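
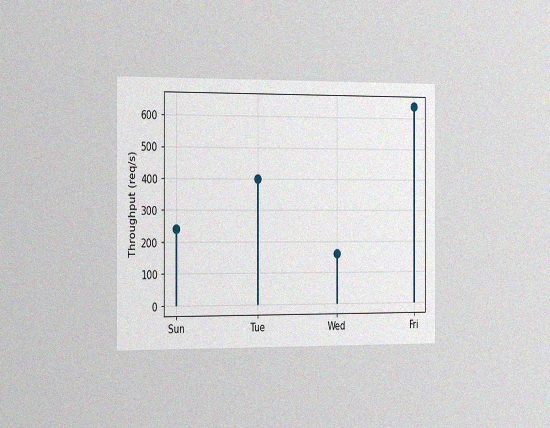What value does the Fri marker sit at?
640req/s

The chart is viewed slightly from the left, with some photo noise. The Fri marker sits at 640req/s.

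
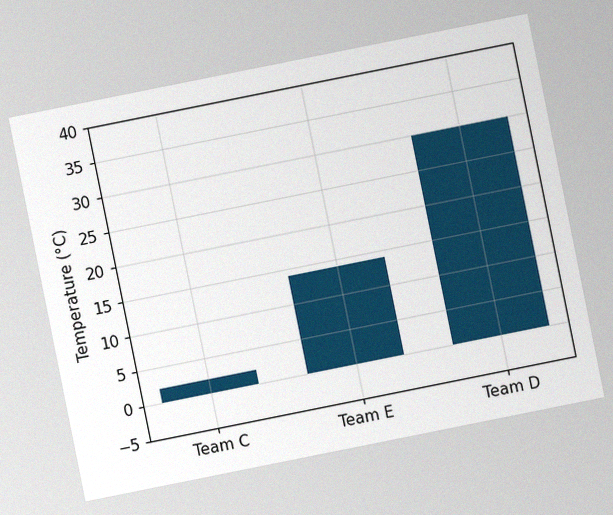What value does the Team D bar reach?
30°C

The chart is tilted about 11° counter-clockwise, with some photo noise. Reading along the chart's y-axis, the Team D bar reaches 30°C.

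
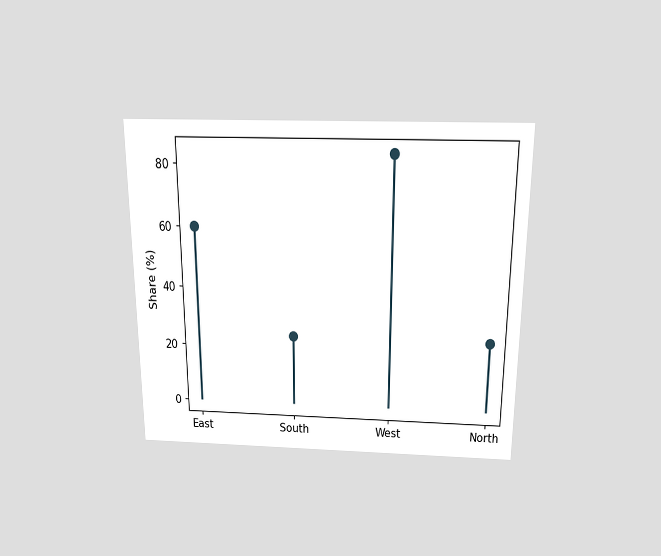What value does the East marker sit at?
The chart is viewed slightly from above. The East marker sits at 60%.

60%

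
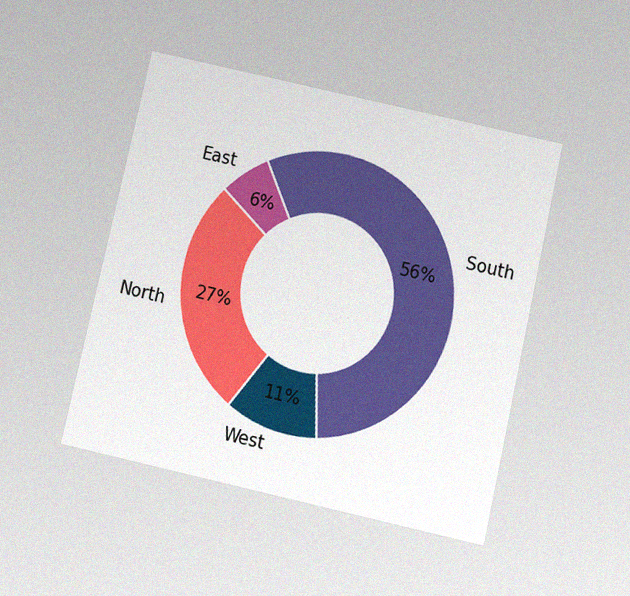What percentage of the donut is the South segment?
56%

The chart is tilted about 13° clockwise and viewed slightly from below, with some photo noise. The South segment takes up 56% of the ring.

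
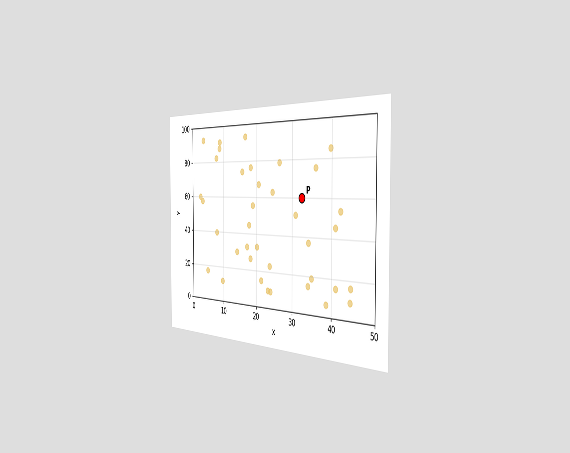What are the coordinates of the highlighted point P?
(32.5, 60)

The chart is viewed slightly from the right. Following the gridlines from P to each axis, P sits at (32.5, 60).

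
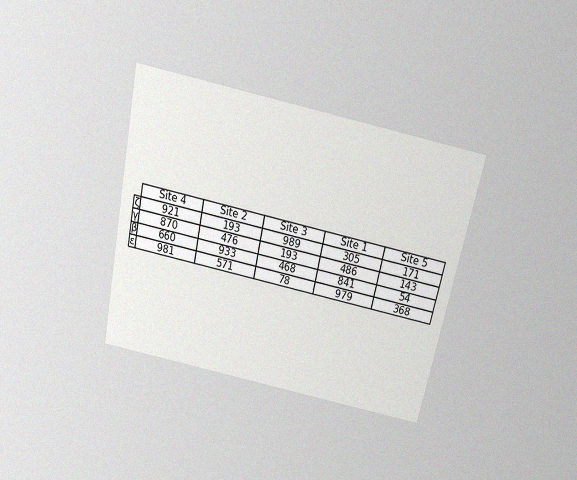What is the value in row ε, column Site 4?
981

The chart is tilted about 12° clockwise and viewed slightly from above, with some photo noise. The (ε, Site 4) cell reads 981.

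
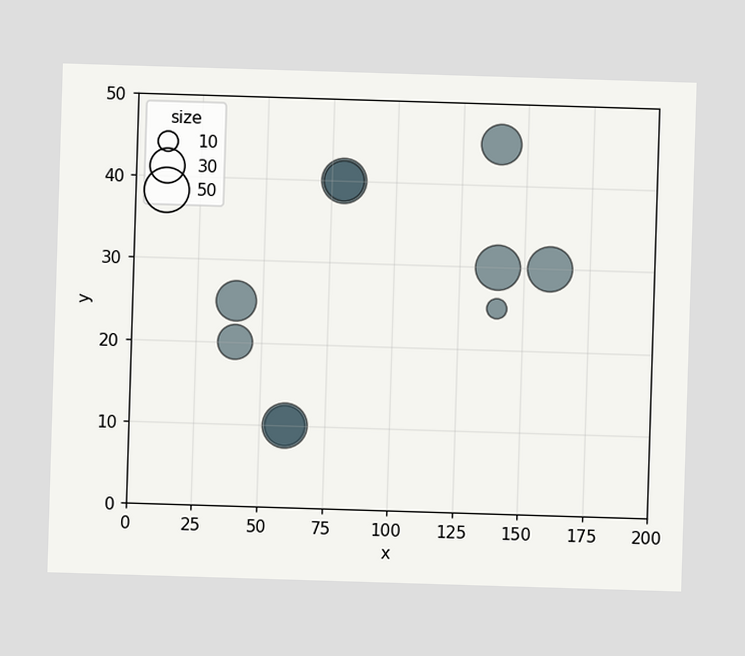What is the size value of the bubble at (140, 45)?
Matching the bubble at (140, 45) against the size legend gives 40.

40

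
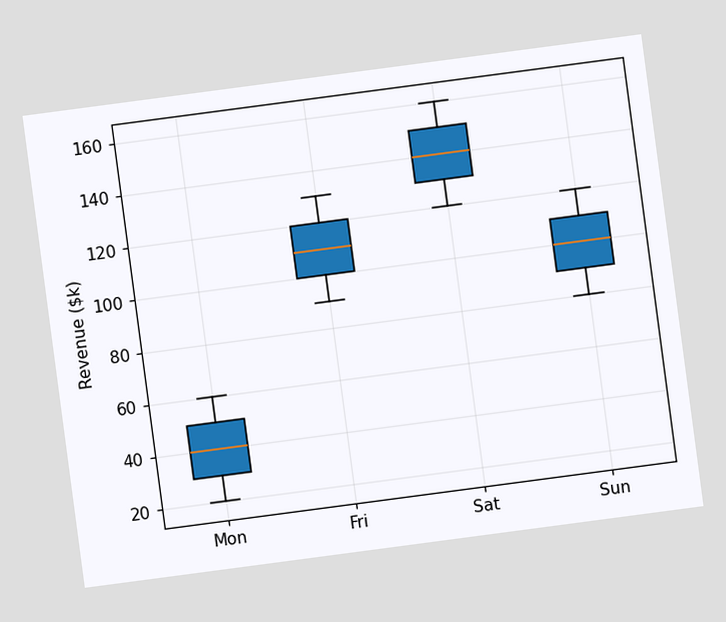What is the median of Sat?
$140k

The chart is tilted about 8° counter-clockwise. The median line in the Sat box sits at $140k.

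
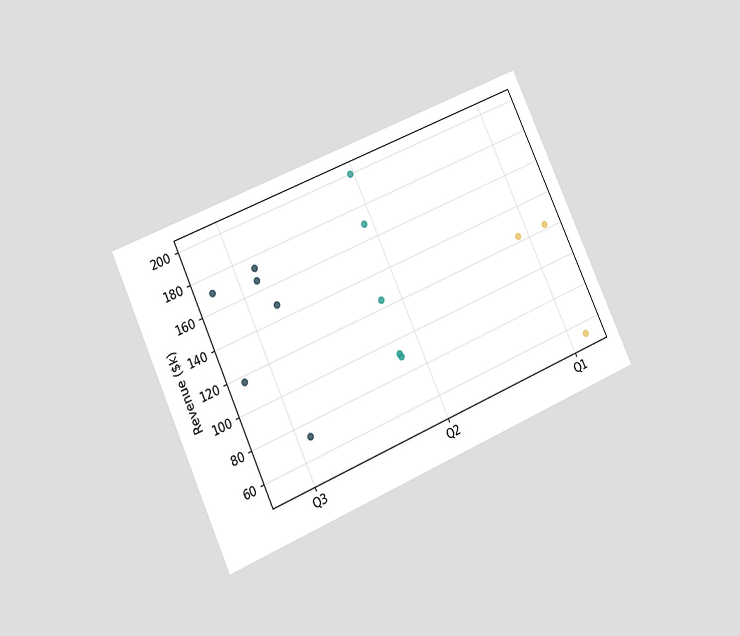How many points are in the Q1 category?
3

The chart is tilted about 24° counter-clockwise and viewed at a slight angle. Counting the markers in the Q1 column gives 3.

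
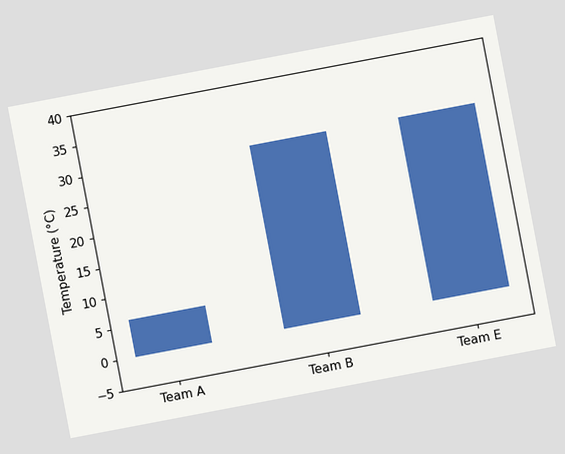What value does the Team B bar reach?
The chart is tilted about 11° counter-clockwise. Reading along the chart's y-axis, the Team B bar reaches 30°C.

30°C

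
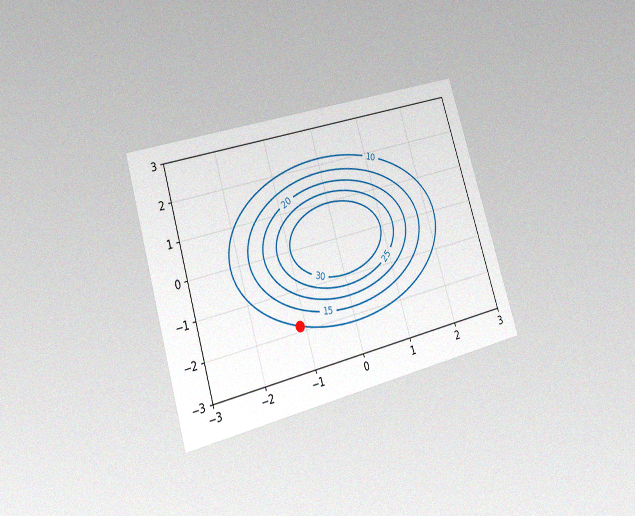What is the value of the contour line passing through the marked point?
The chart is tilted about 17° counter-clockwise and viewed at a slight angle, with some photo noise. The marked point sits on the contour labelled 10.

10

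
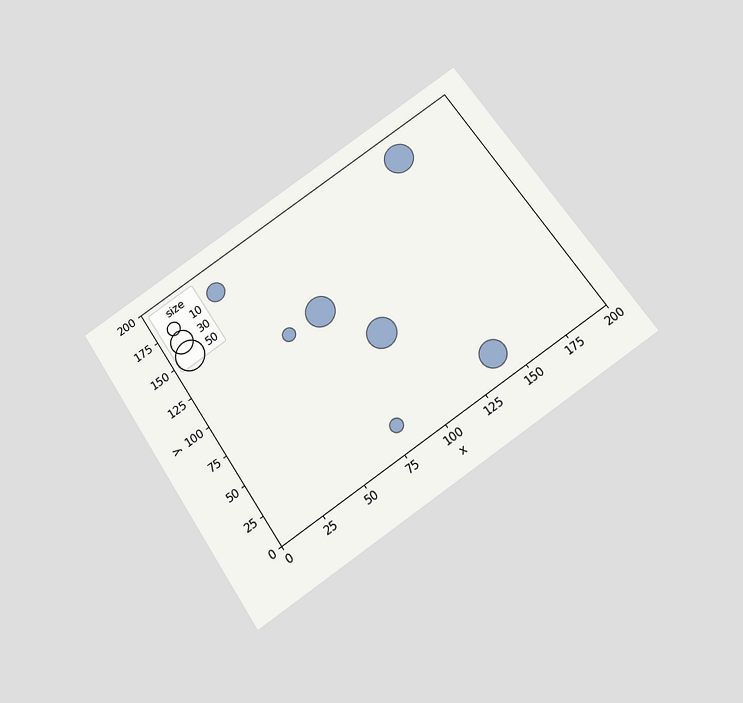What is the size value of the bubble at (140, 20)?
40

The chart is tilted about 34° counter-clockwise and viewed slightly from below. Matching the bubble at (140, 20) against the size legend gives 40.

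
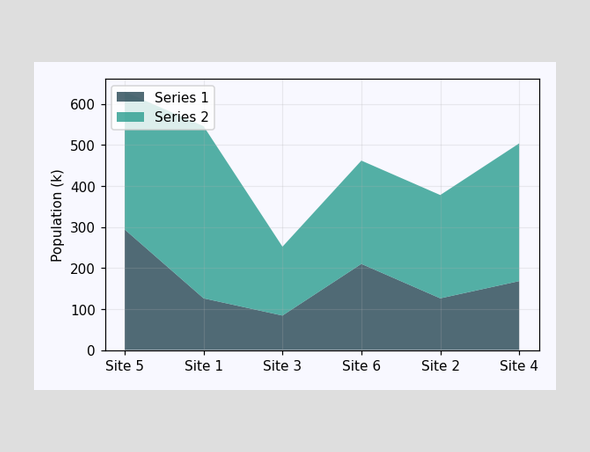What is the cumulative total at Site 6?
462k

The stacked total at Site 6 reaches 462k.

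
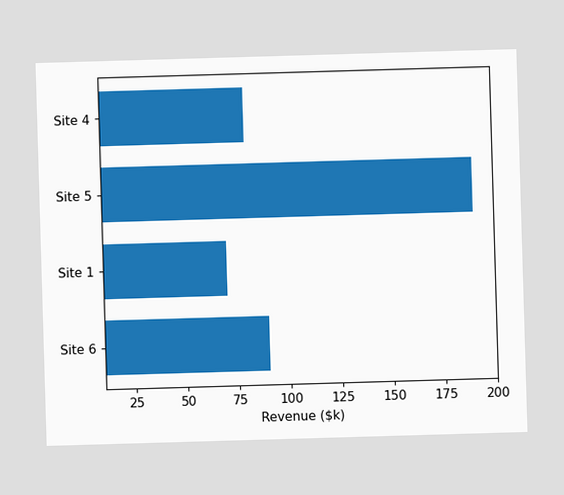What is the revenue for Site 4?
Reading along the chart's x-axis, the Site 4 bar reaches $80k.

$80k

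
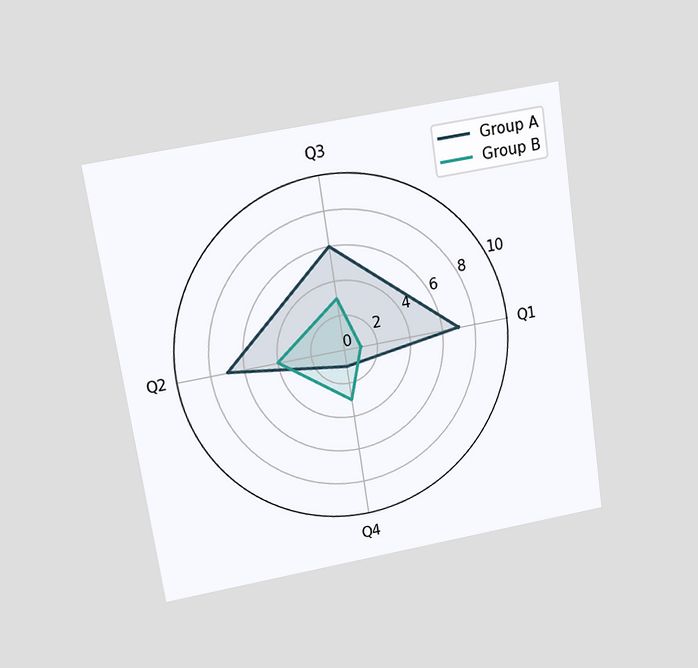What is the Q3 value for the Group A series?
The chart is tilted about 9° counter-clockwise and viewed slightly from above. On the Q3 axis, Group A reaches 6.

6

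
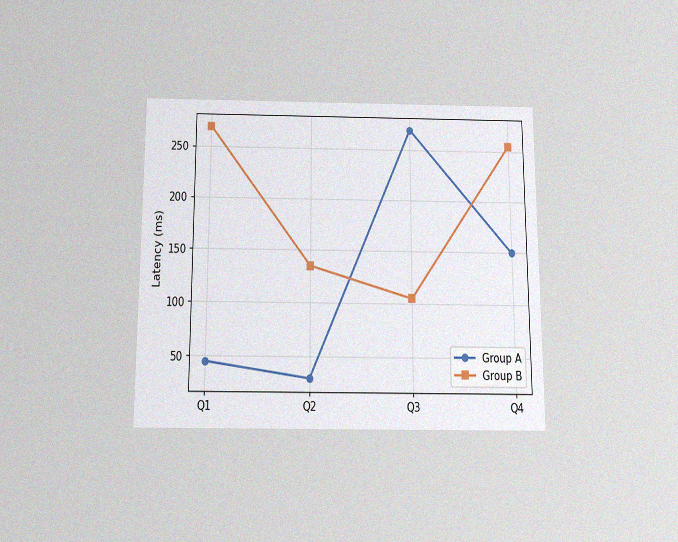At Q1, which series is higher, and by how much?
Group B, by 225ms

The chart is viewed slightly from below, with some photo noise. At Q1, Group B sits above the other line by 225ms.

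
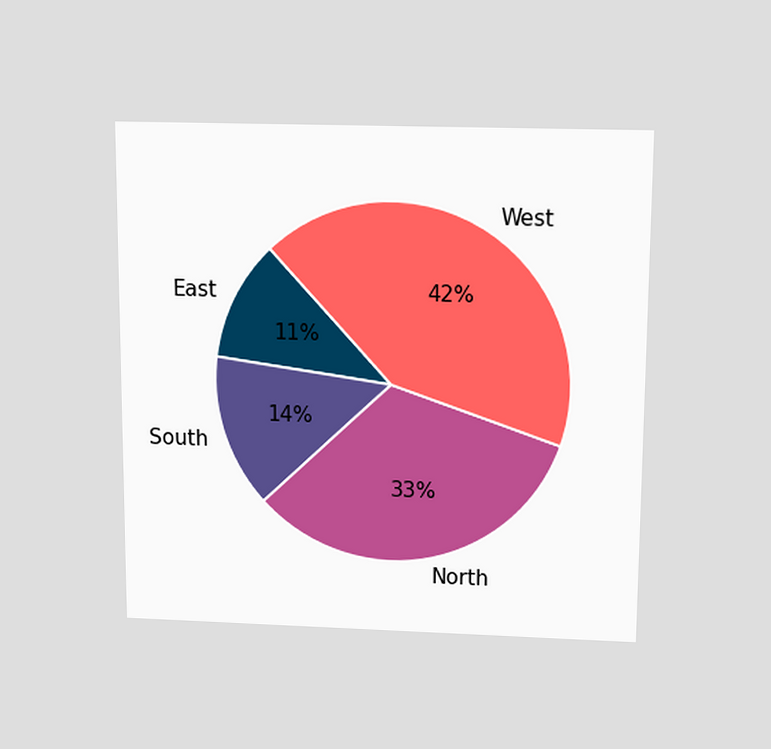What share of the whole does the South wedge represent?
14%

The chart is viewed slightly from above. The South slice takes up 14% of the pie.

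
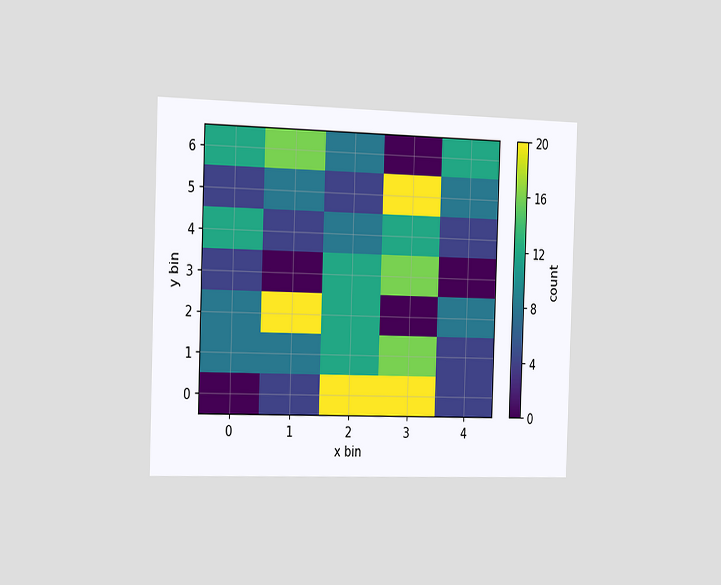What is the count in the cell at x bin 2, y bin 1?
The chart is viewed slightly from the left. Matching the cell (2, 1) against the colorbar gives 12.

12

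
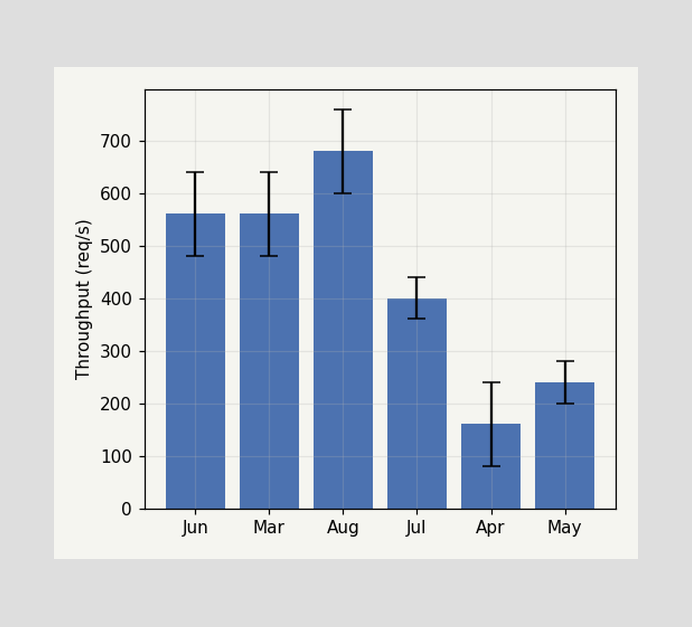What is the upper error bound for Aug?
760req/s

The Aug bar's upper whisker reaches 760req/s.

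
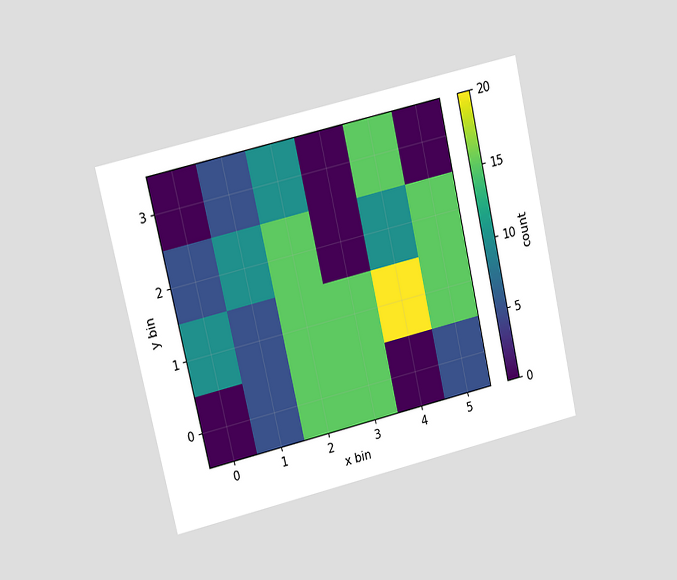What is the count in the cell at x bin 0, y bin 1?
The chart is tilted about 13° counter-clockwise and viewed at a slight angle. Matching the cell (0, 1) against the colorbar gives 10.

10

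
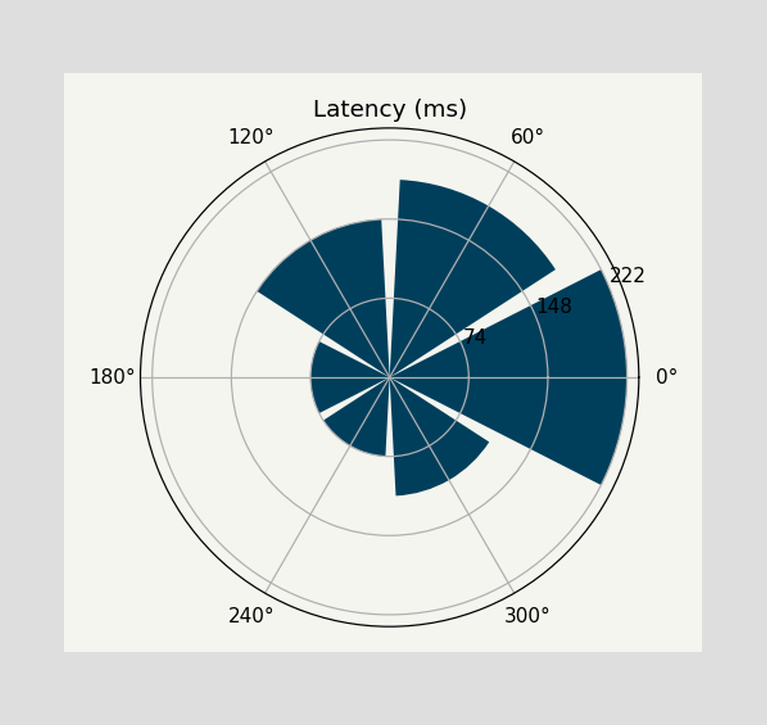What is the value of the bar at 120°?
The bar at 120° reaches 148ms on the radial axis.

148ms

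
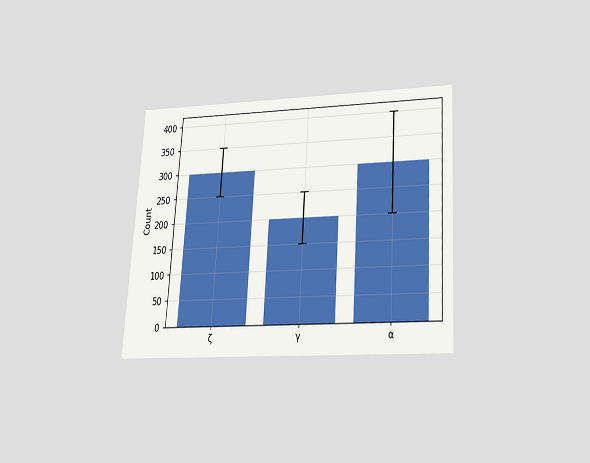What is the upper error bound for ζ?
The chart is tilted about 4° clockwise and viewed slightly from below. The ζ bar's upper whisker reaches 350.

350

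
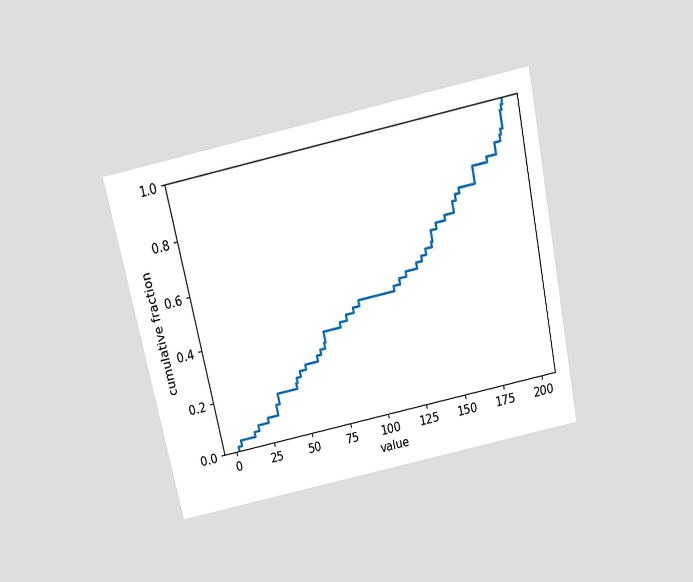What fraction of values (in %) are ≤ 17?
The chart is tilted about 12° counter-clockwise and viewed slightly from above. At x=17 the ECDF step is at 8%.

8%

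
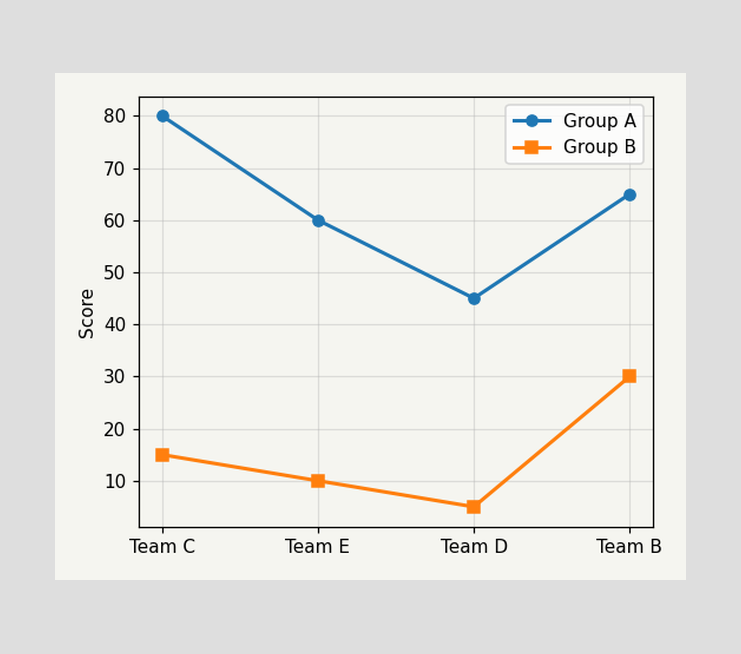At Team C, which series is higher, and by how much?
Group A, by 65

At Team C, Group A sits above the other line by 65.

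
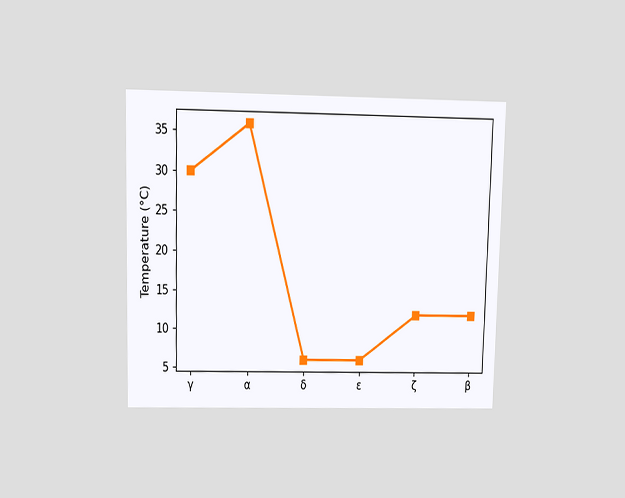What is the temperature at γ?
The chart is viewed slightly from above. At γ, the line is at 30°C.

30°C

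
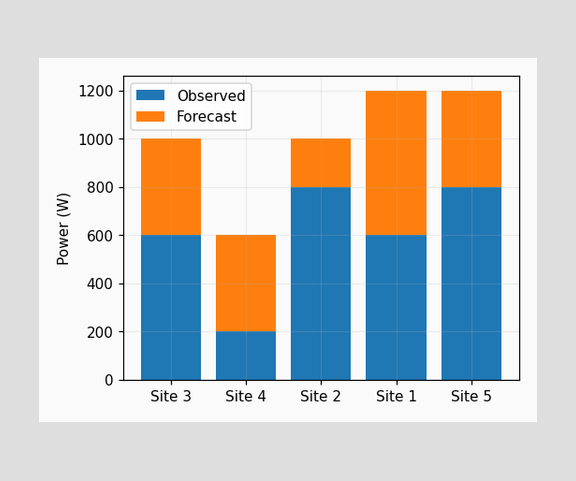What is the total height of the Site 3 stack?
The Site 3 stack's top reaches 1000W on the y-axis.

1000W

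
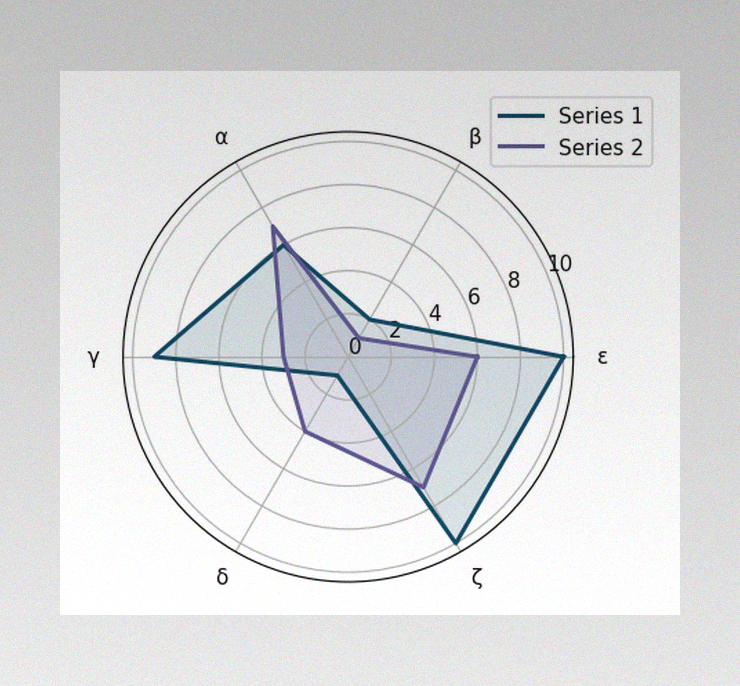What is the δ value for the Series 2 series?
4

The image has some photo noise and uneven lighting. On the δ axis, Series 2 reaches 4.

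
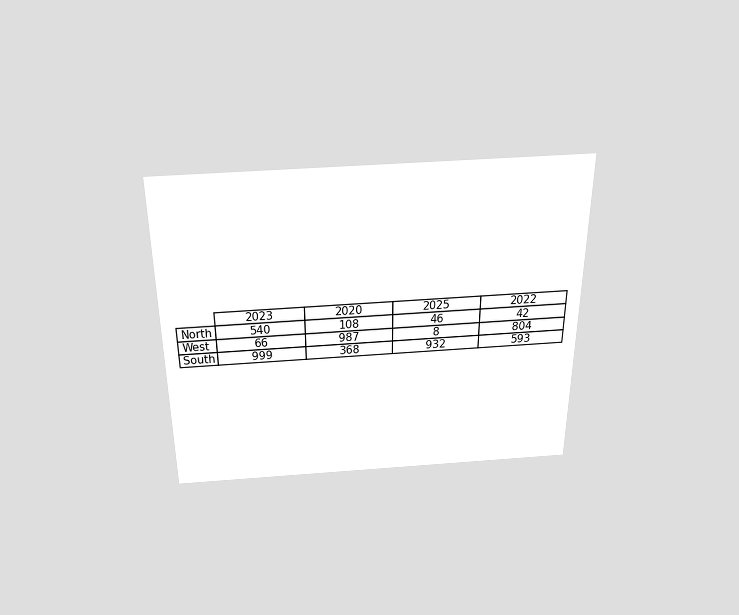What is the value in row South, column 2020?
The chart is viewed slightly from above. The (South, 2020) cell reads 368.

368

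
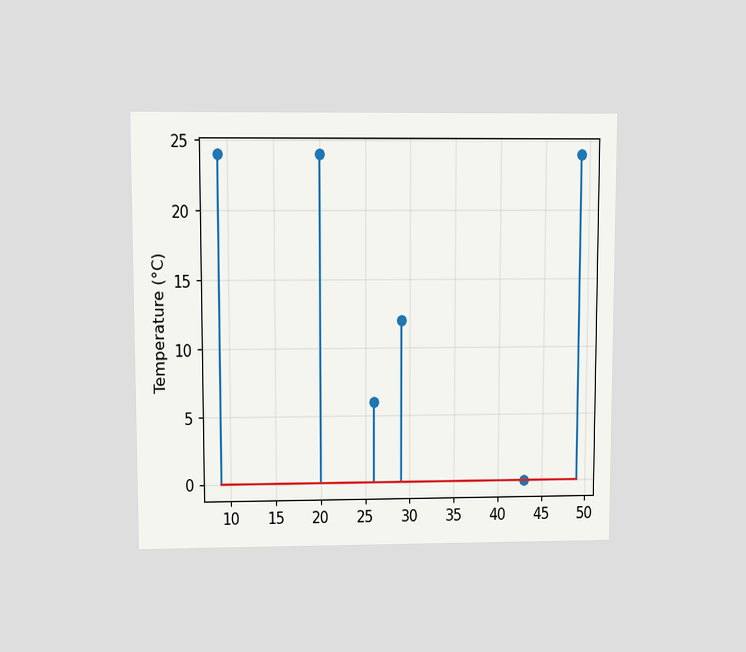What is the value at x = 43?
0°C

The chart is viewed at a slight angle. The stem at x=43 reaches 0°C.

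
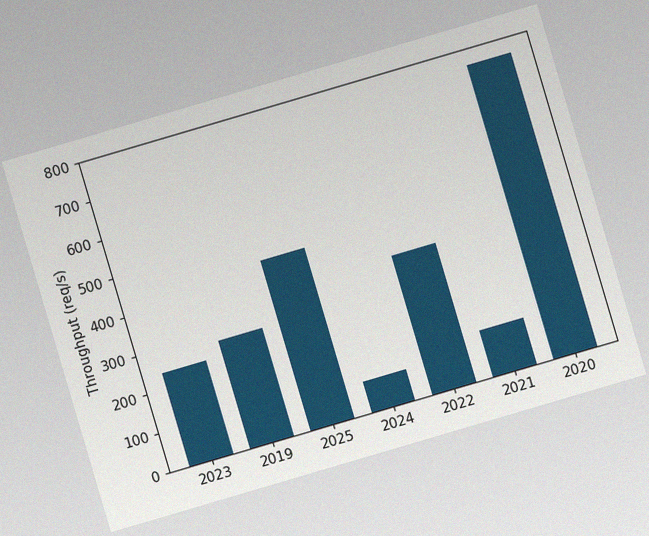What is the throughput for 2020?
The chart is tilted about 16° counter-clockwise, with some photo noise. Reading along the chart's y-axis, the 2020 bar reaches 760req/s.

760req/s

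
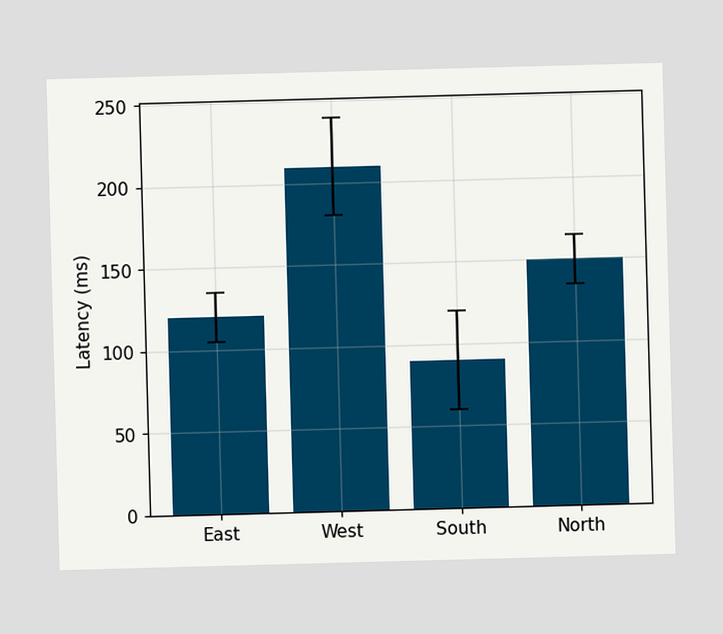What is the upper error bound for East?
135ms

The East bar's upper whisker reaches 135ms.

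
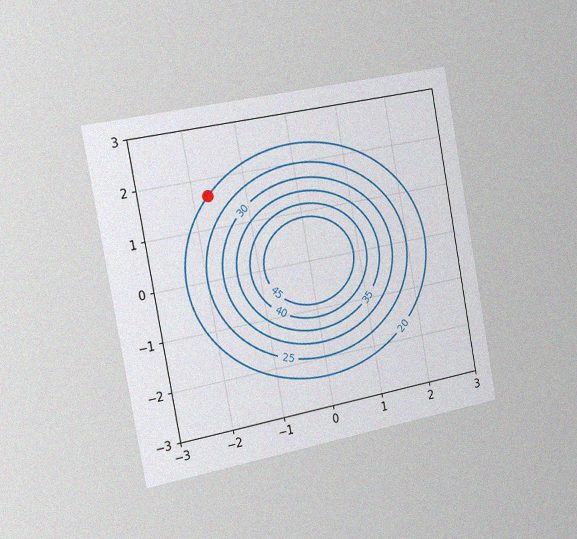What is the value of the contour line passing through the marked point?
The chart is tilted about 10° counter-clockwise and viewed slightly from the left, with some photo noise. The marked point sits on the contour labelled 20.

20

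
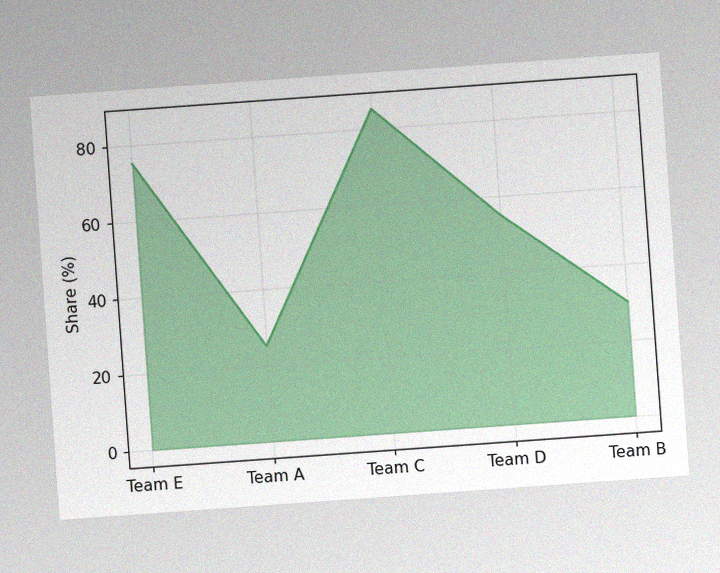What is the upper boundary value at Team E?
75%

The chart is tilted about 4° counter-clockwise, with some photo noise. At Team E the upper boundary is at 75%.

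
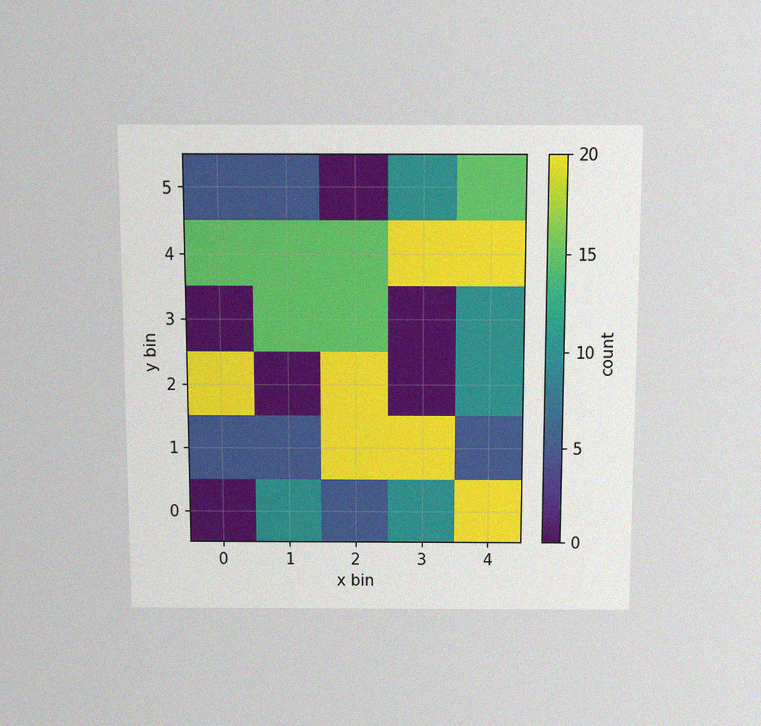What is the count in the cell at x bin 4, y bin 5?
The chart is viewed slightly from above, with some photo noise. Matching the cell (4, 5) against the colorbar gives 15.

15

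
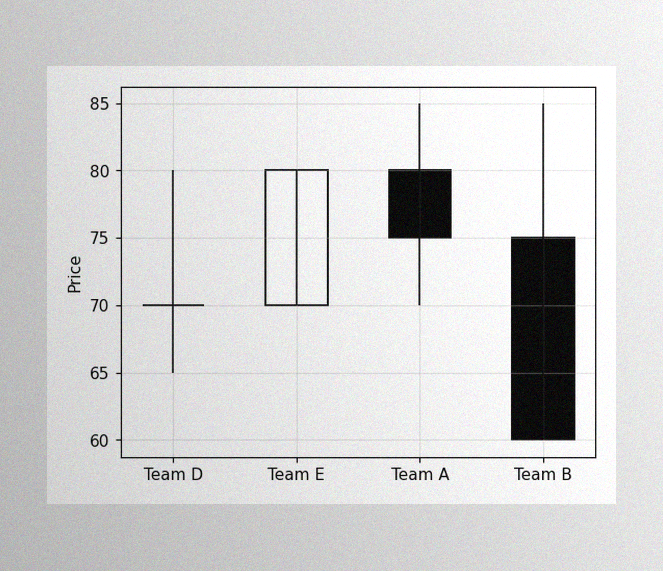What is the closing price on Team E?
80

The image has some photo noise and uneven lighting. The Team E candle closes at 80.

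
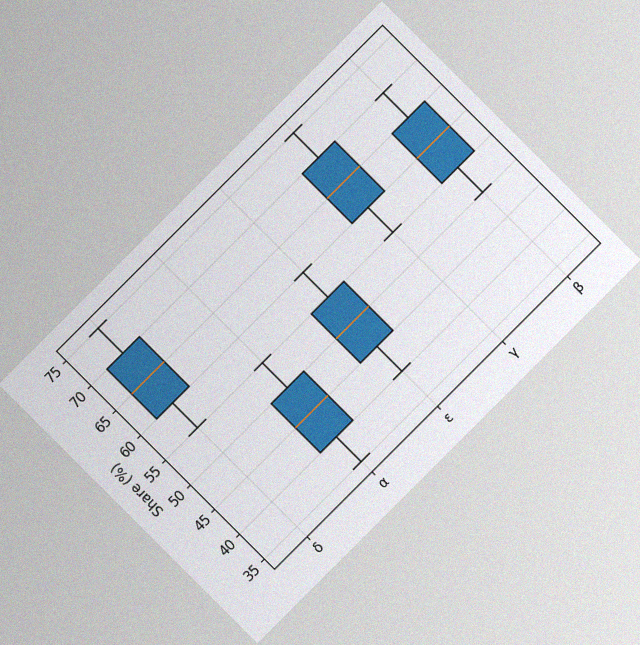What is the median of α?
The chart is tilted about 45° counter-clockwise, with some photo noise. The median line in the α box sits at 45%.

45%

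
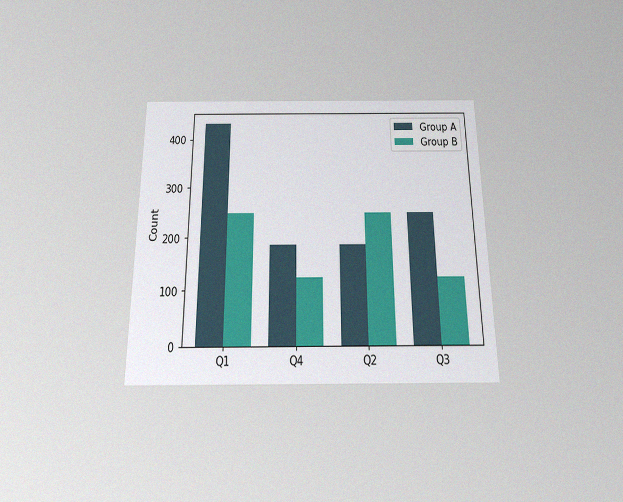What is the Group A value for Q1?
The chart is viewed slightly from below, with some photo noise. The Group A bar at Q1 reaches 434 on the y-axis.

434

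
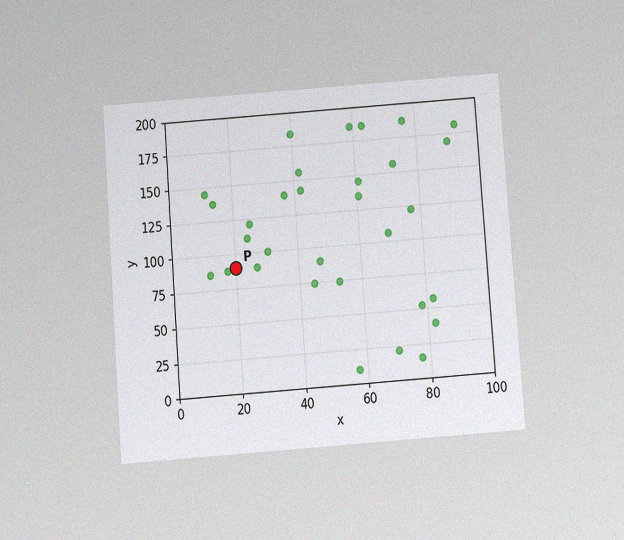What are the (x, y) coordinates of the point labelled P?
The chart is tilted about 4° counter-clockwise and viewed slightly from below, with some photo noise. Following the gridlines from P to each axis, P sits at (20, 90).

(20, 90)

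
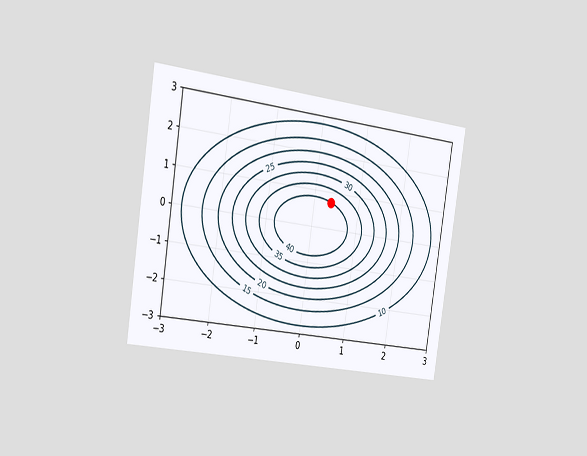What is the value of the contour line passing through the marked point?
The chart is tilted about 9° clockwise and viewed slightly from the left. The marked point sits on the contour labelled 40.

40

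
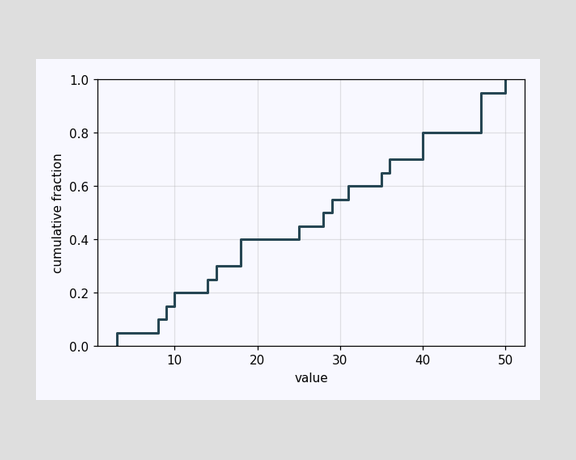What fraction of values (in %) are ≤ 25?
45%

At x=25 the ECDF step is at 45%.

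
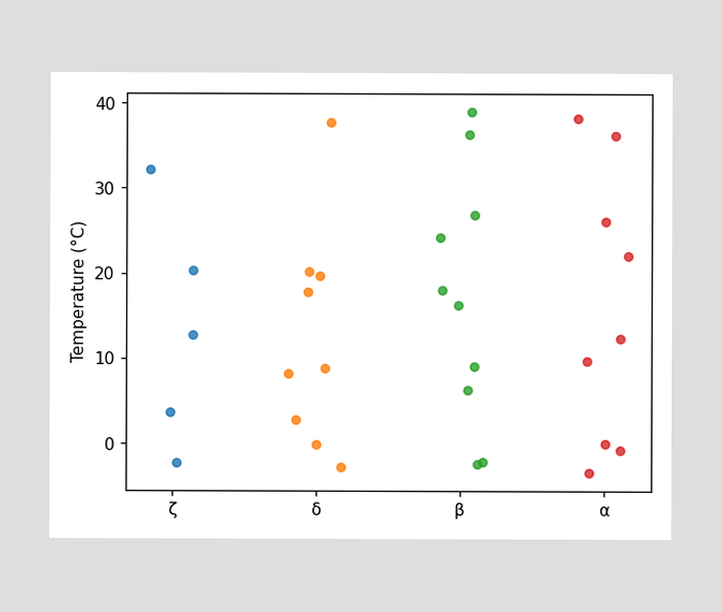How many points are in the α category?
Counting the markers in the α column gives 9.

9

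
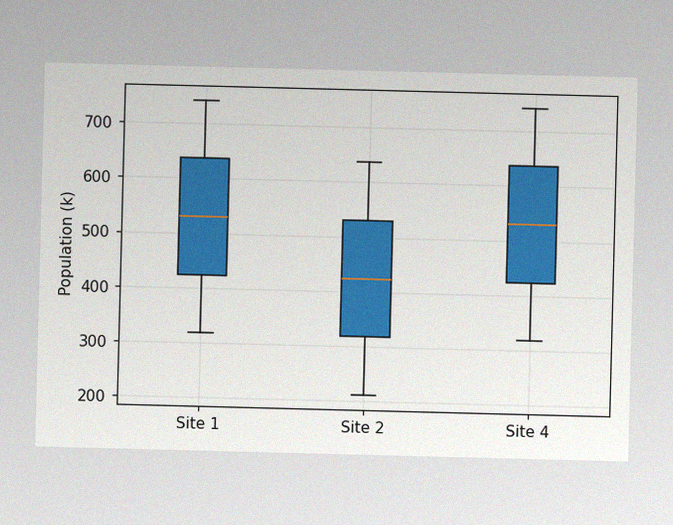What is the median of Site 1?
530k

The image has some photo noise and uneven lighting. The median line in the Site 1 box sits at 530k.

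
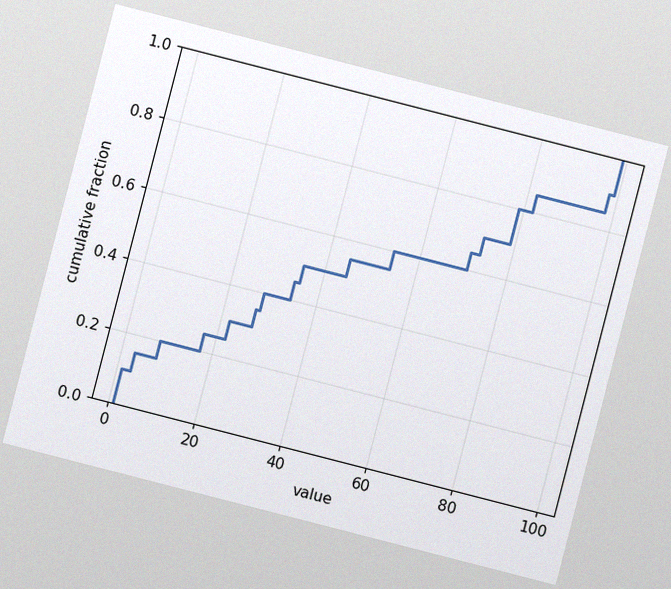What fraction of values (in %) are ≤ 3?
The chart is tilted about 14° clockwise, with some photo noise. At x=3 the ECDF step is at 15%.

15%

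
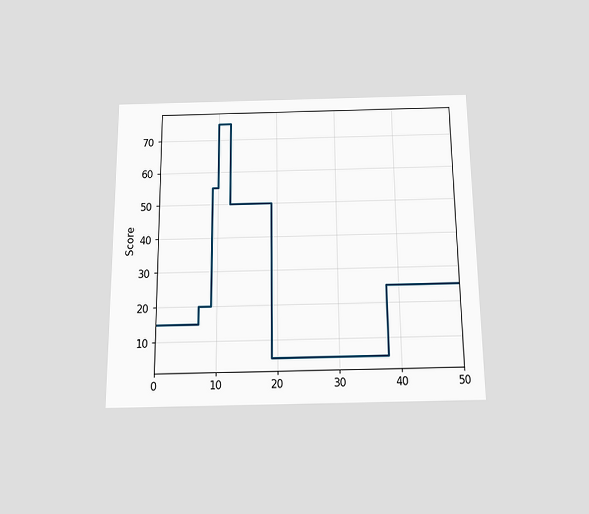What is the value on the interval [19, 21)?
The chart is viewed slightly from below. On [19, 21) the step sits at 5.

5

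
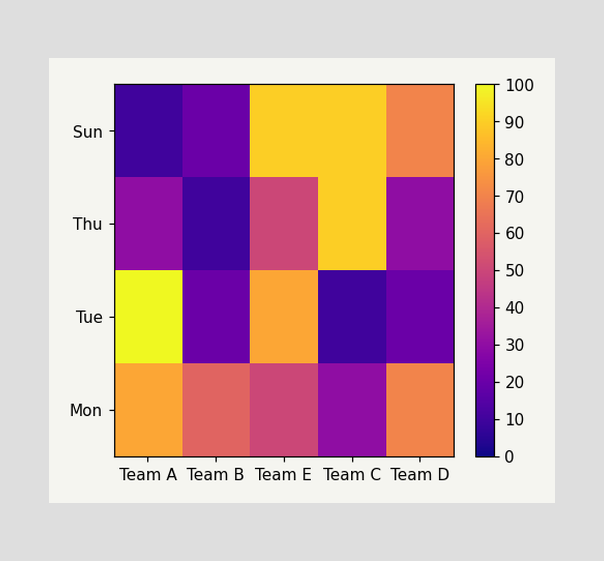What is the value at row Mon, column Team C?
Matching cell (Mon, Team C) against the colorbar gives 30.

30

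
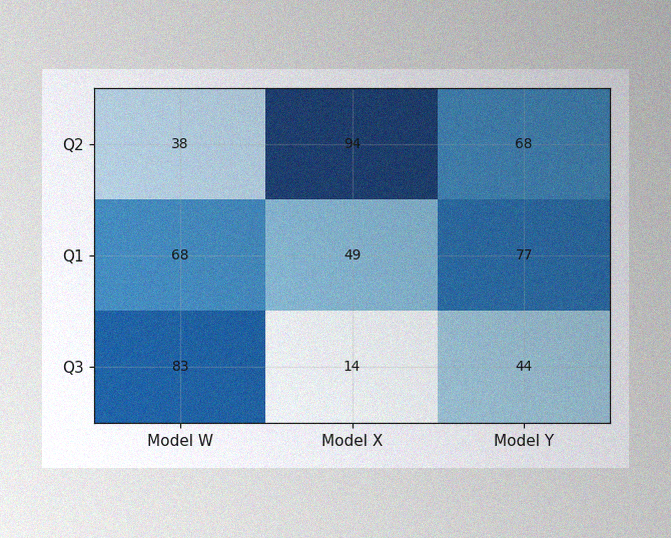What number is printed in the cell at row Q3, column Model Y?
The image has some photo noise and uneven lighting. The (Q3, Model Y) cell reads 44.

44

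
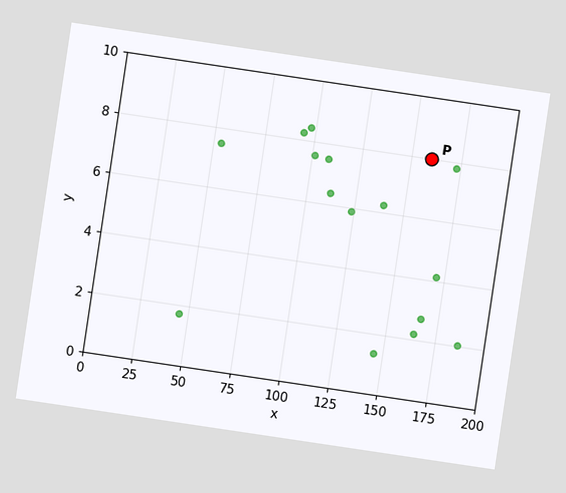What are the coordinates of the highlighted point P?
(160, 8)

The chart is tilted about 8° clockwise. Following the gridlines from P to each axis, P sits at (160, 8).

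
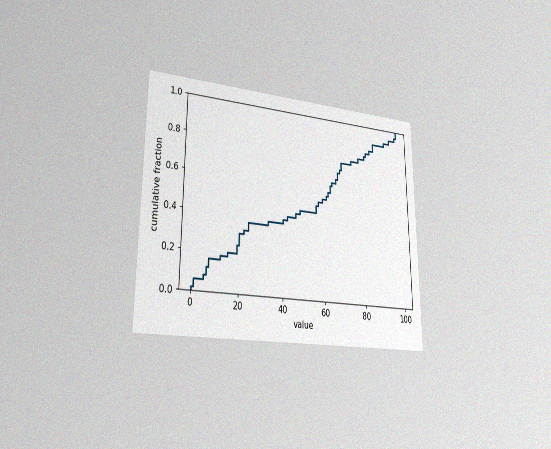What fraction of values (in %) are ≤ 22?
The chart is viewed slightly from the left, with some photo noise. At x=22 the ECDF step is at 32%.

32%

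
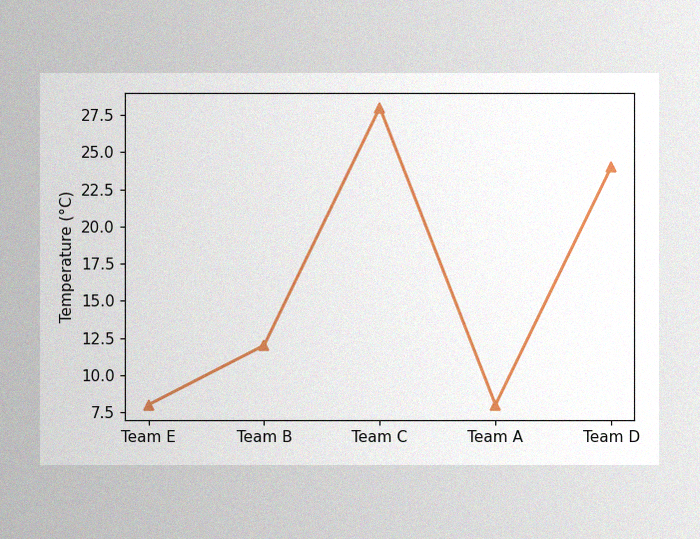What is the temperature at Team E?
The image has some photo noise and uneven lighting. At Team E, the line is at 8°C.

8°C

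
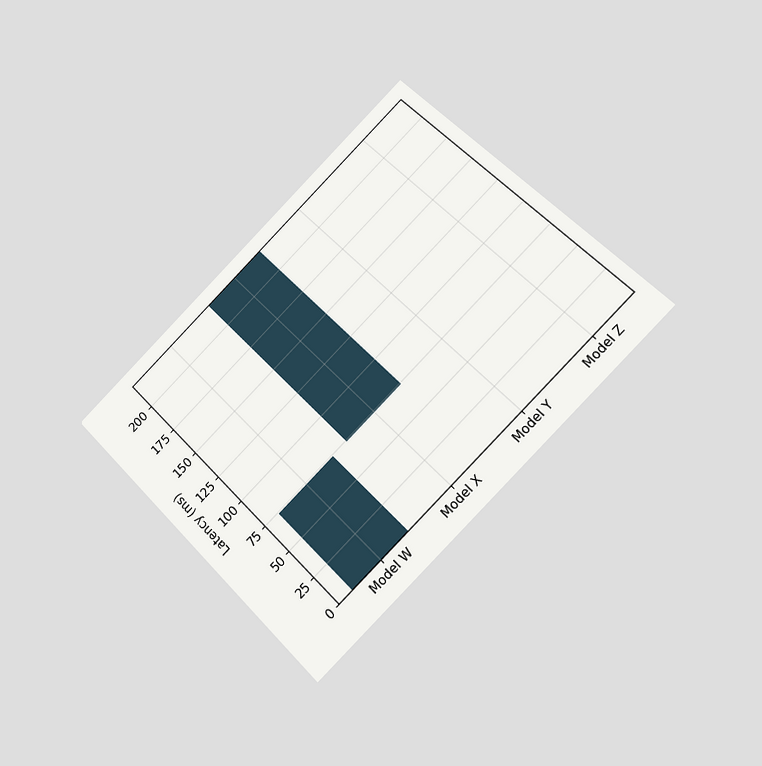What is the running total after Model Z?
The chart is tilted about 45° counter-clockwise and viewed at a slight angle. After Model Z the running total reaches 222ms.

222ms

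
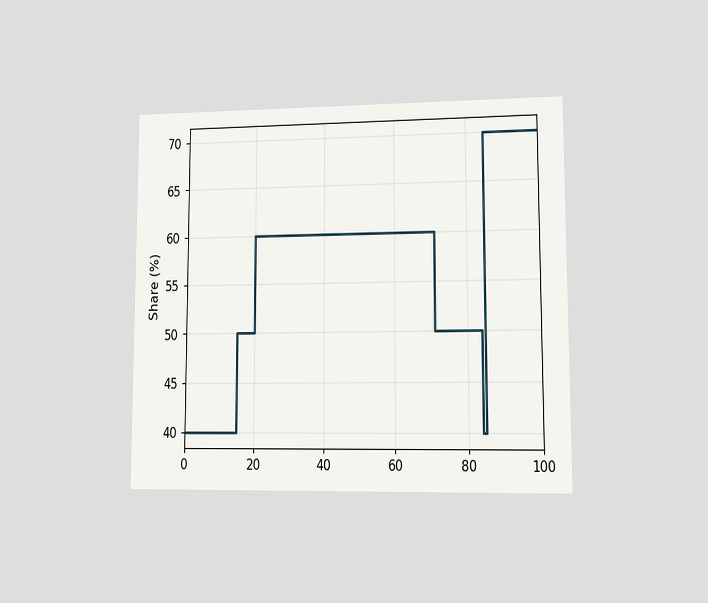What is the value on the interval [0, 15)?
The chart is viewed at a slight angle. On [0, 15) the step sits at 40%.

40%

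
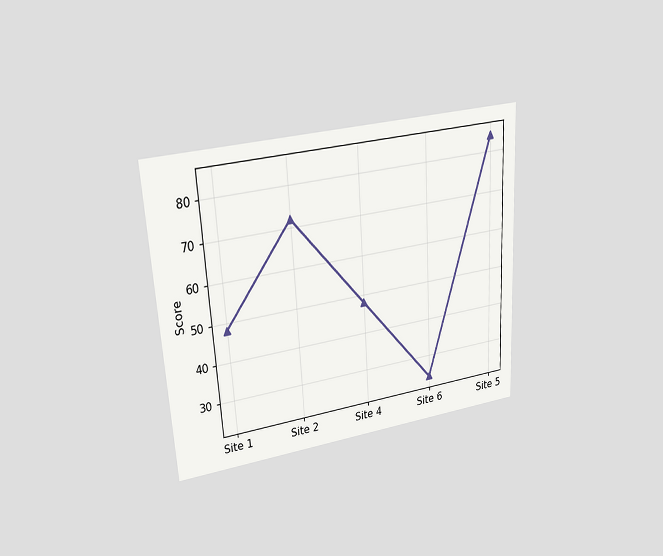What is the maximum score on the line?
The chart is tilted about 3° counter-clockwise and viewed at a slight angle. The highest point is at Site 5, and reading across to the y-axis gives 84.

84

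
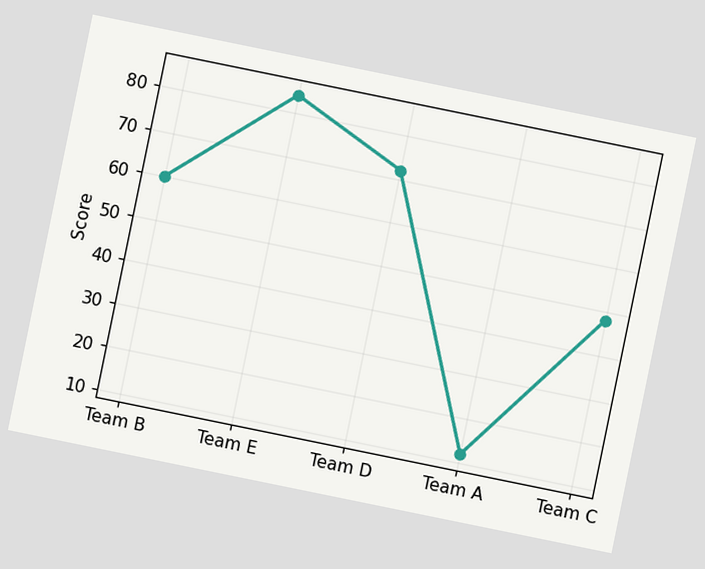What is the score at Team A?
The chart is tilted about 12° clockwise. At Team A, the line is at 12.

12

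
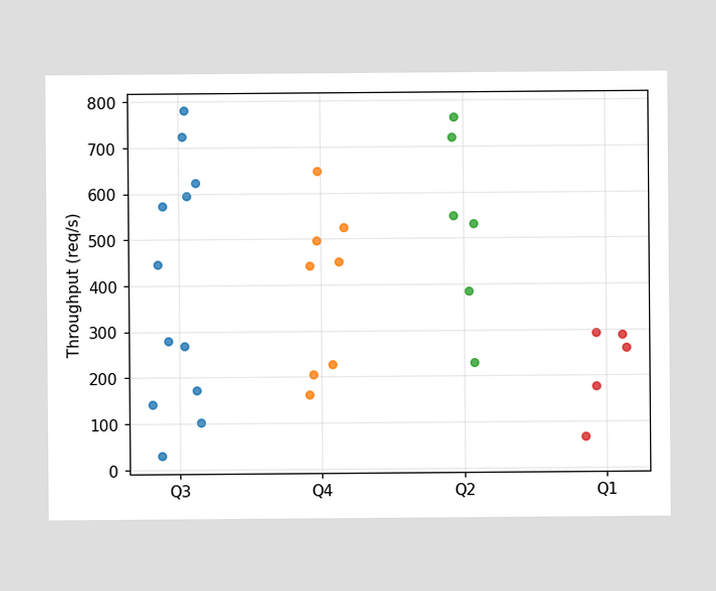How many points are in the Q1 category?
Counting the markers in the Q1 column gives 5.

5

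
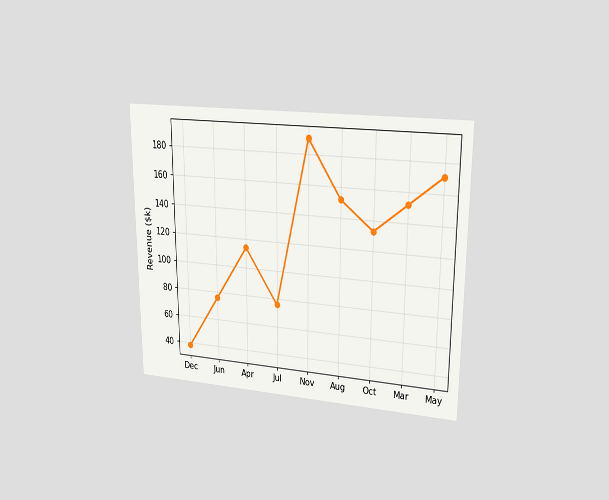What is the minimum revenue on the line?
The chart is viewed at a slight angle. The lowest point is at Dec, and reading across to the y-axis gives $38k.

$38k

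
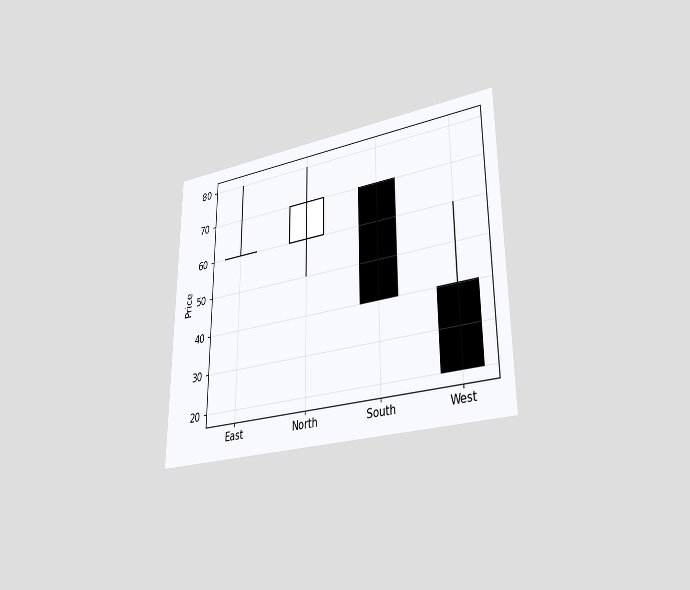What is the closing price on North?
70

The chart is viewed at a slight angle. The North candle closes at 70.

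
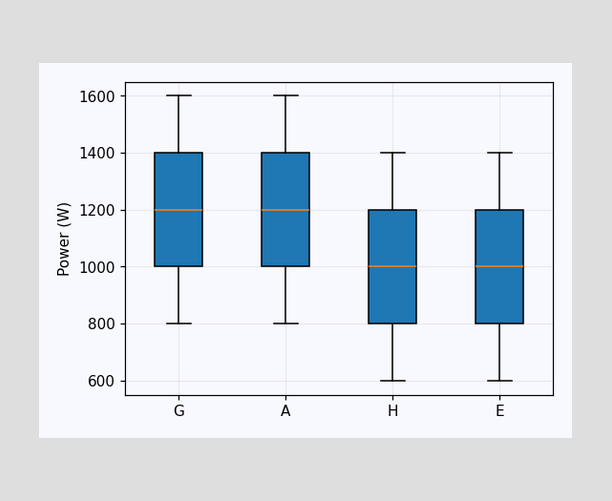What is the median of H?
1000W

The median line in the H box sits at 1000W.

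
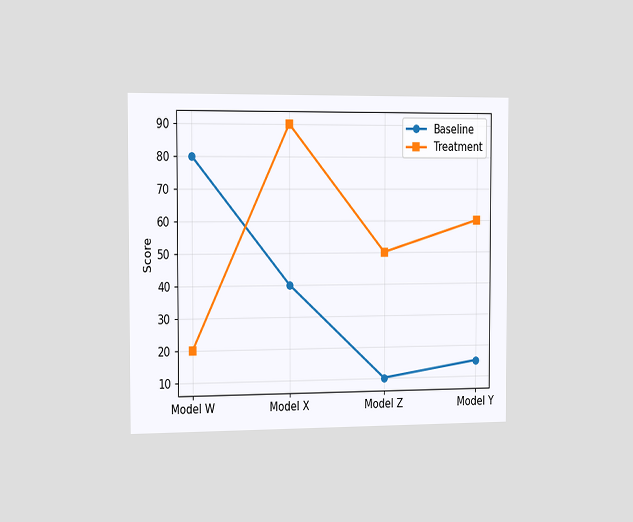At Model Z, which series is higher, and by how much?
The chart is viewed slightly from the left. At Model Z, Treatment sits above the other line by 40.

Treatment, by 40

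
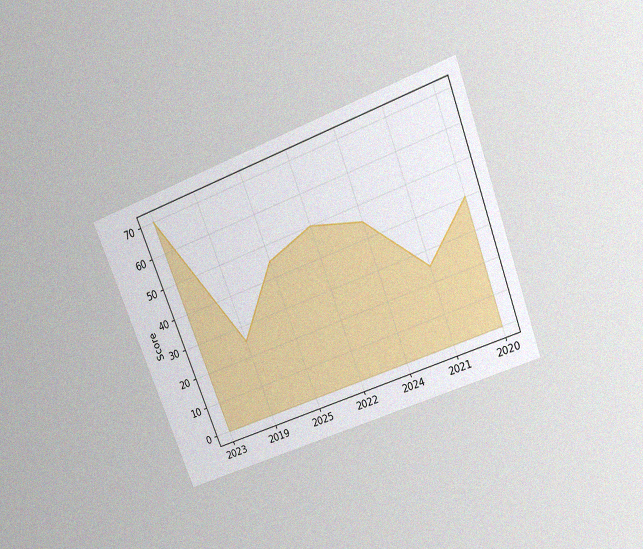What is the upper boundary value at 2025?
45

The chart is tilted about 21° counter-clockwise and viewed slightly from above, with some photo noise. At 2025 the upper boundary is at 45.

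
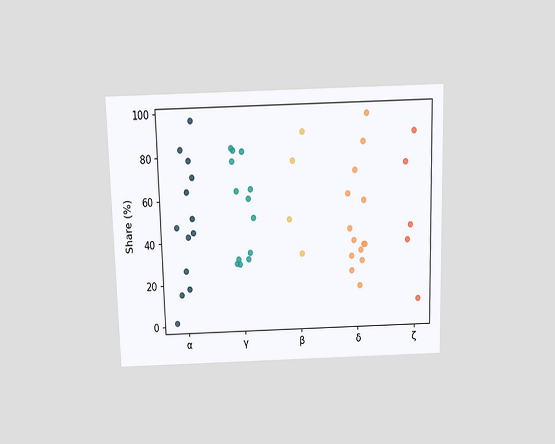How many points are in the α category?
13

The chart is viewed slightly from above. Counting the markers in the α column gives 13.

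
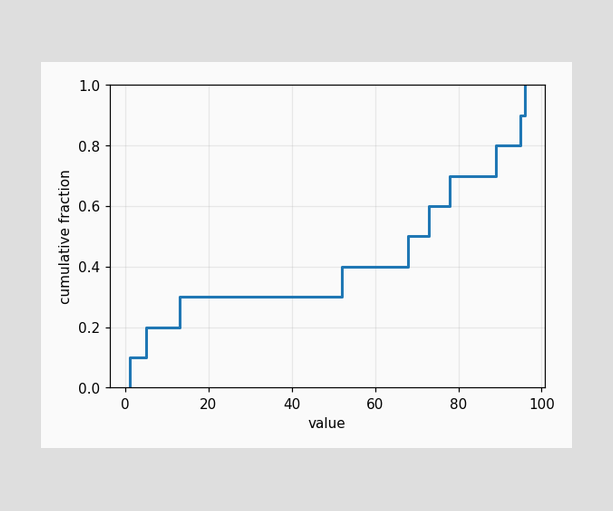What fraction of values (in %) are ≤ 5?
20%

At x=5 the ECDF step is at 20%.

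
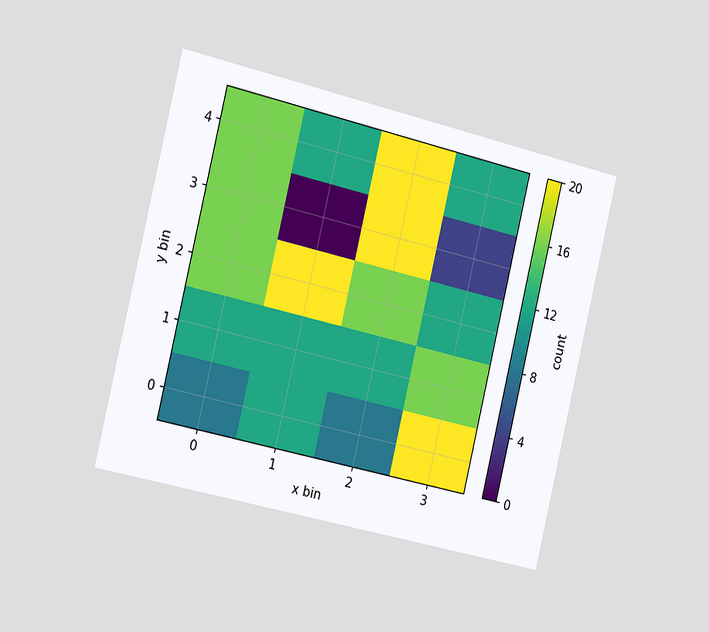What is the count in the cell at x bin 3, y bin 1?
16

The chart is tilted about 13° clockwise and viewed slightly from the left. Matching the cell (3, 1) against the colorbar gives 16.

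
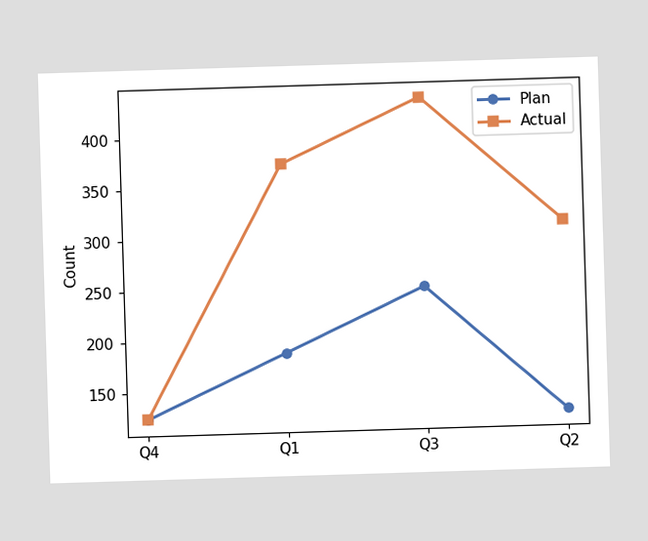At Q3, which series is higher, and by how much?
At Q3, Actual sits above the other line by 186.

Actual, by 186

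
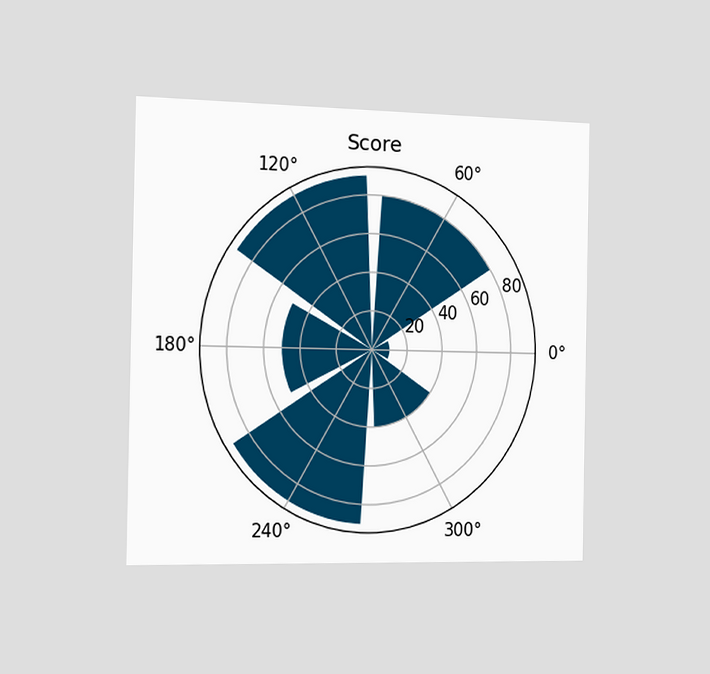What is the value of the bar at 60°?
The chart is viewed slightly from the left. The bar at 60° reaches 80 on the radial axis.

80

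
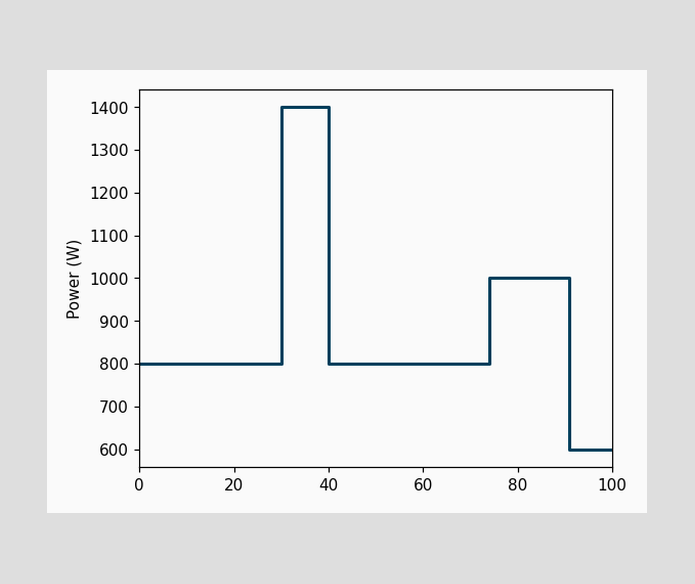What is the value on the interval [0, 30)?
800W

On [0, 30) the step sits at 800W.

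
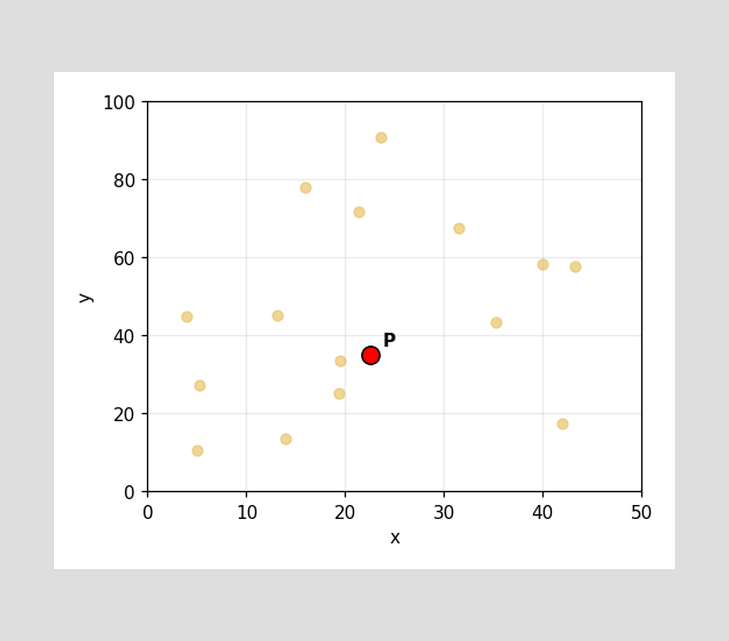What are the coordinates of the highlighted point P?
Following the gridlines from P to each axis, P sits at (22.5, 35).

(22.5, 35)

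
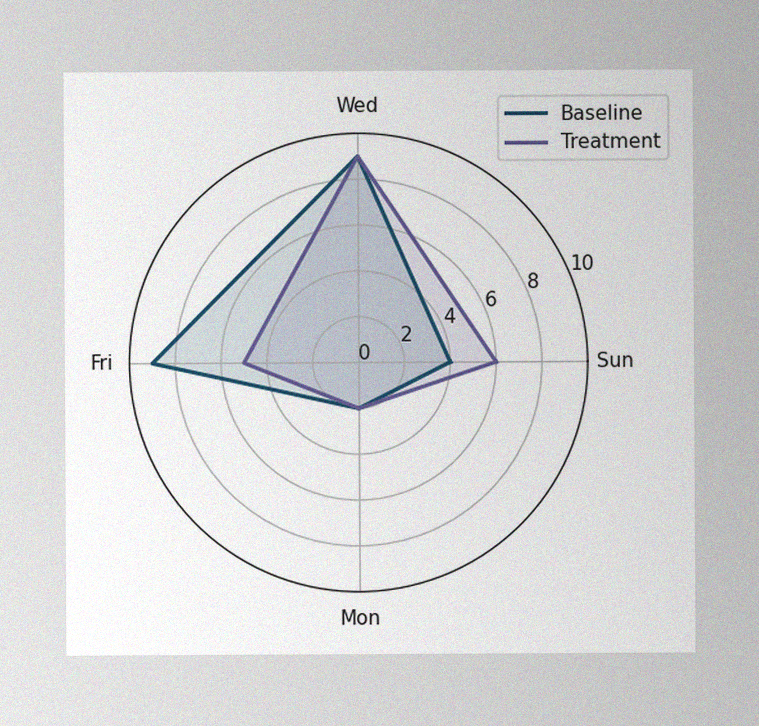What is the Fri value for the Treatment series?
5

The image has some photo noise and uneven lighting. On the Fri axis, Treatment reaches 5.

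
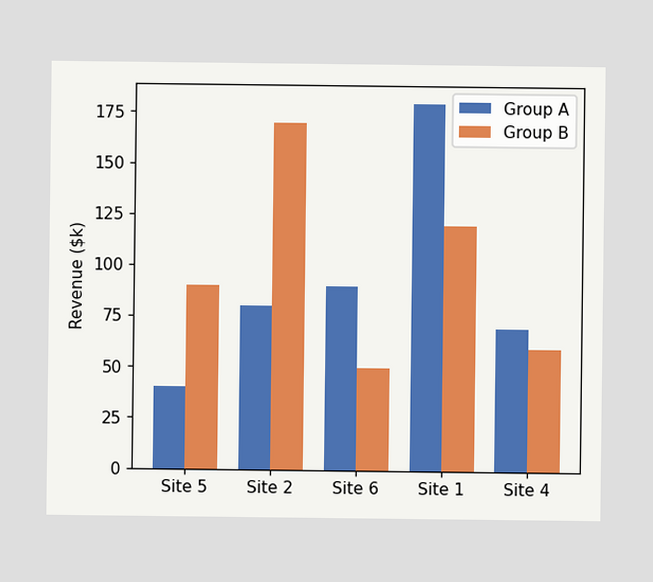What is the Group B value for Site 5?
$90k

The Group B bar at Site 5 reaches $90k on the y-axis.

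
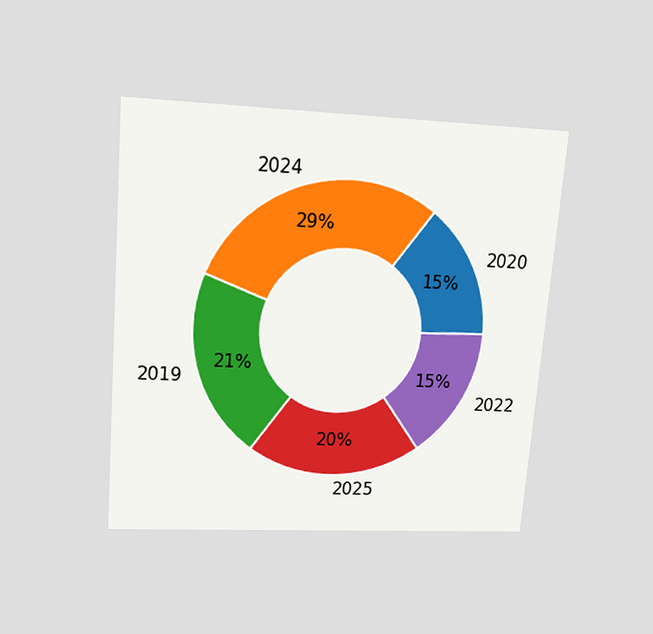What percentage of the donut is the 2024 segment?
The chart is tilted about 5° clockwise and viewed slightly from above. The 2024 segment takes up 29% of the ring.

29%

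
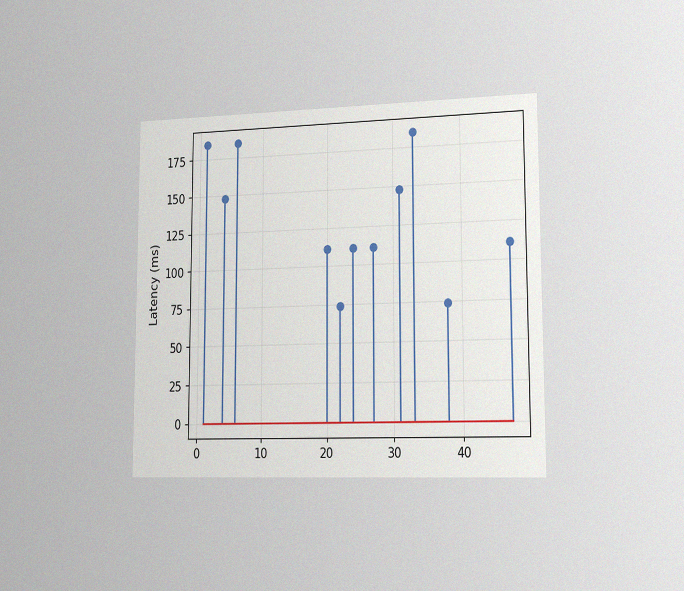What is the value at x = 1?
The chart is viewed slightly from the right, with some photo noise. The stem at x=1 reaches 185ms.

185ms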